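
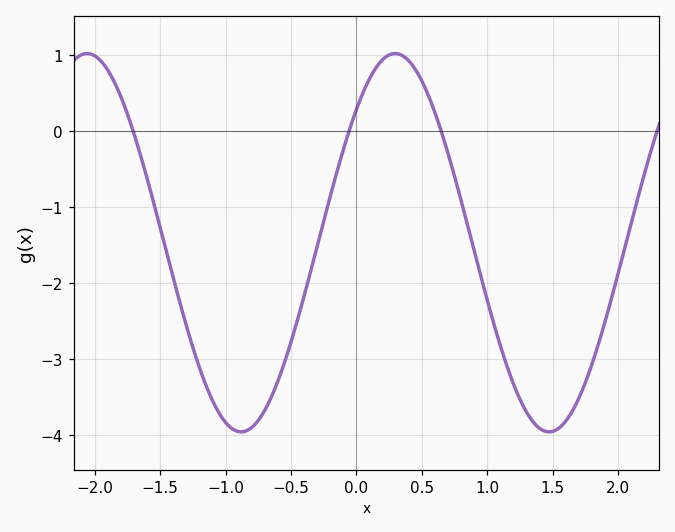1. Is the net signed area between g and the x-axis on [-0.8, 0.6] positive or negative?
negative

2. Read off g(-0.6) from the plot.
-3.3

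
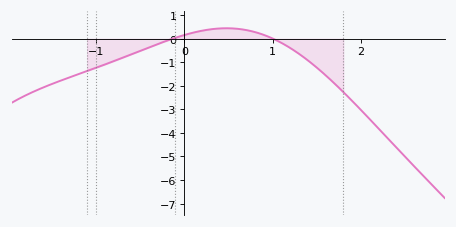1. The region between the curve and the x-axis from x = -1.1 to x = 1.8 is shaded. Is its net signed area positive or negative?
negative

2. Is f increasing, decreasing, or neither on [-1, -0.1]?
increasing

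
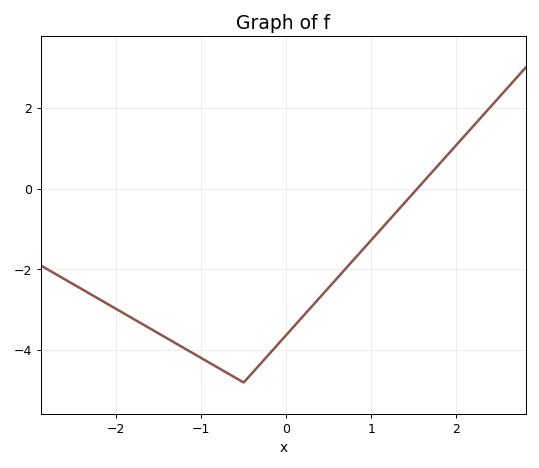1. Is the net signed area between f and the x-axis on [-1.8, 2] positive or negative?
negative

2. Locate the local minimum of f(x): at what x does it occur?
-0.5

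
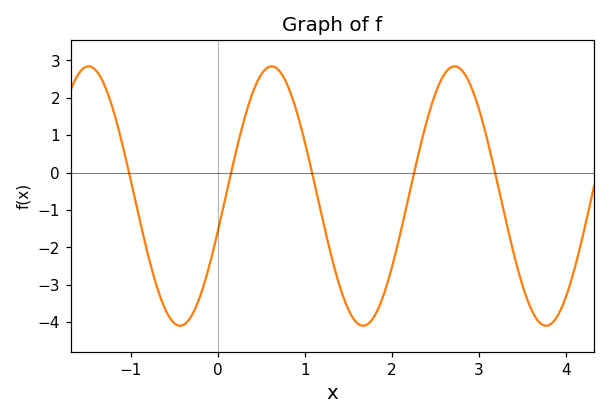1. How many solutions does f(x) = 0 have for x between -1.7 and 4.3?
5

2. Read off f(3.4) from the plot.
-2.2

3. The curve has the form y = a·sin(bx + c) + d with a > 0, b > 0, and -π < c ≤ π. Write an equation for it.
y = 3.47sin(3x - 0.28) - 0.63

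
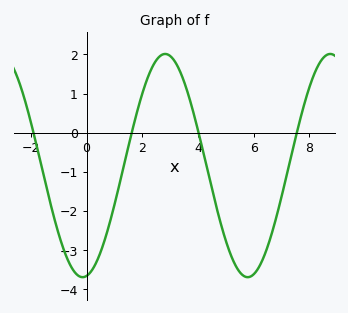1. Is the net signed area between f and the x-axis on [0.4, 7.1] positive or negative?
negative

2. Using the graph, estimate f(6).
-3.62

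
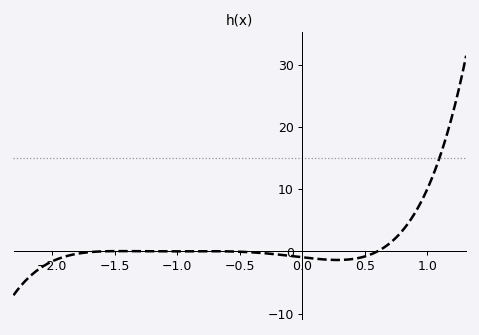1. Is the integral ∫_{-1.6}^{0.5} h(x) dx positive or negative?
negative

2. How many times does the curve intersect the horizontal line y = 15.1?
1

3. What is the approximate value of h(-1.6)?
0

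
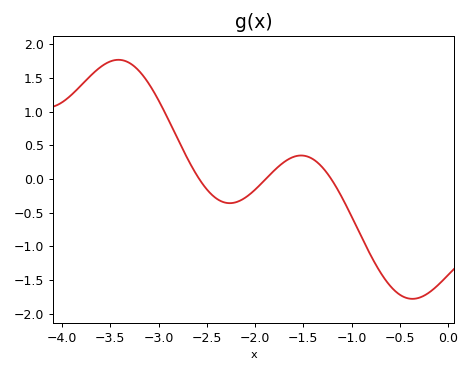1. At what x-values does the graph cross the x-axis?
-2.6, -1.9, -1.2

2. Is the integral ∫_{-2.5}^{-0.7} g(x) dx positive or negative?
negative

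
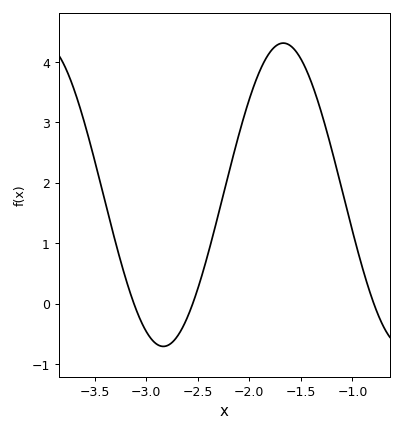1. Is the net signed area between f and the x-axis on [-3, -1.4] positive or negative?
positive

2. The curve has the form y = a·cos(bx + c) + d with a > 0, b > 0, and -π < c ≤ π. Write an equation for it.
y = 2.51cos(2.7x - 1.77) + 1.8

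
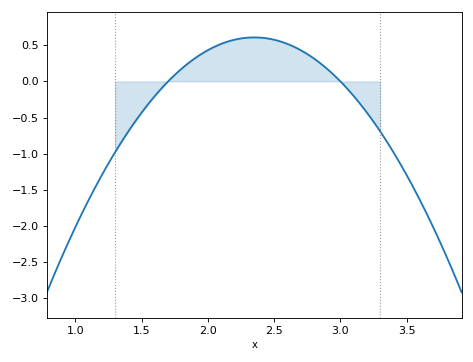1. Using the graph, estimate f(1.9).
0.317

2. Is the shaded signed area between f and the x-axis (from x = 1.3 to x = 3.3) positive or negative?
positive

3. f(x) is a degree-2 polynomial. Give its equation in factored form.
y = -1.44(x - 1.7)(x - 3)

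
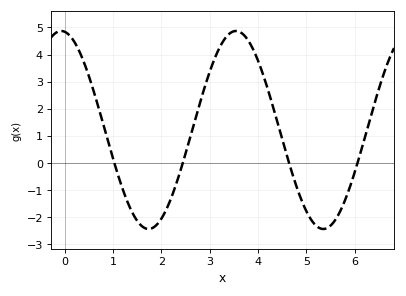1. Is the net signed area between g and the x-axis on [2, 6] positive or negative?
positive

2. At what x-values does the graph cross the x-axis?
1, 2.4, 4.6, 6.1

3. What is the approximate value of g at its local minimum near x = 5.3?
-2.4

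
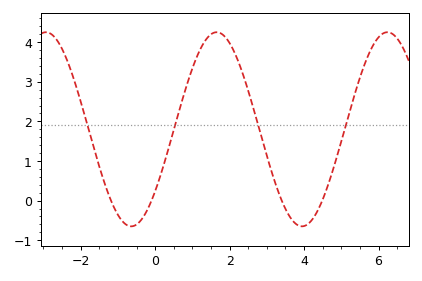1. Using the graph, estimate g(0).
0.239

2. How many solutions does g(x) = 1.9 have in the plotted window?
4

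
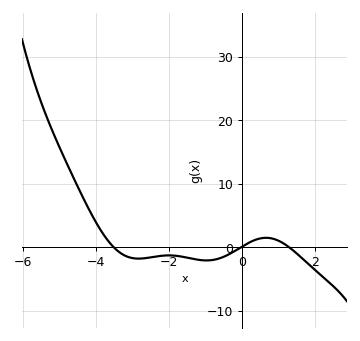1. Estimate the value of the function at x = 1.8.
-2.56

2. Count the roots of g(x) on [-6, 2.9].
3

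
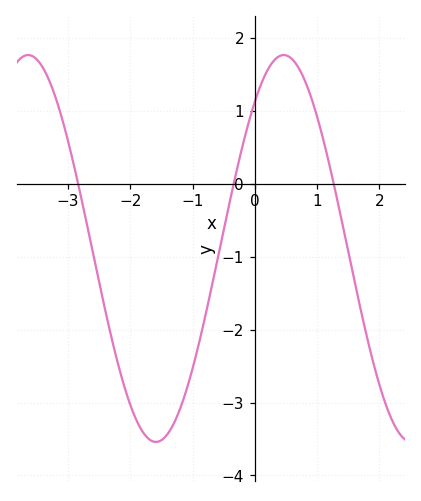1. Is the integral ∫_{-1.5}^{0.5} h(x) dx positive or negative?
negative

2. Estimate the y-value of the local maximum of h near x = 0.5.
1.76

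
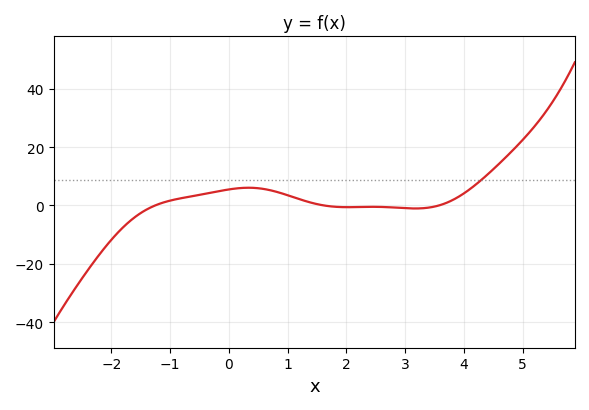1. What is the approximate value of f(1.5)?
0.467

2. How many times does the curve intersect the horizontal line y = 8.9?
1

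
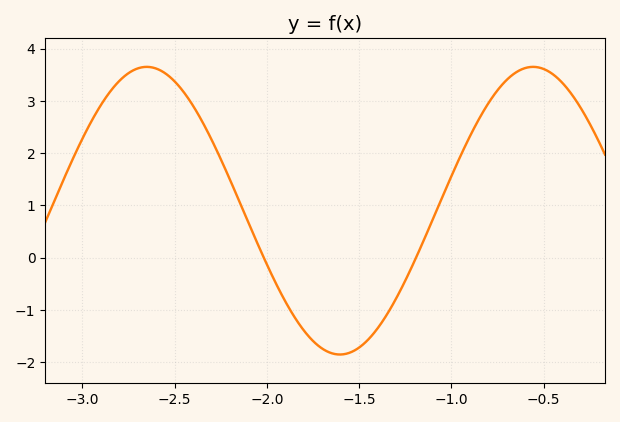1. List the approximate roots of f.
-2.02, -1.19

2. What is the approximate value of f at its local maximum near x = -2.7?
3.65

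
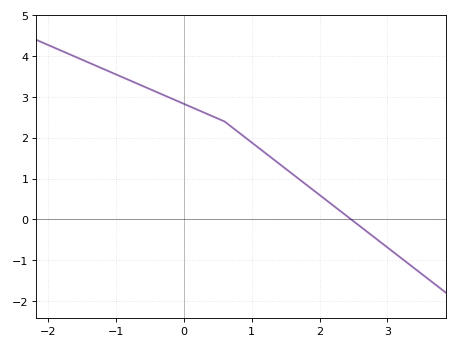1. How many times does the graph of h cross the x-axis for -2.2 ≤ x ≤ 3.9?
1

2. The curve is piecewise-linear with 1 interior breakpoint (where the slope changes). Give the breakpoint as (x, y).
(0.6, 2.4)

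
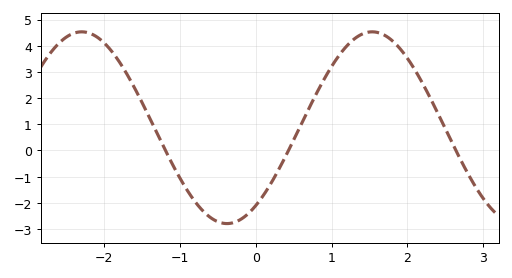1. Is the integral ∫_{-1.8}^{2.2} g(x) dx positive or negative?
positive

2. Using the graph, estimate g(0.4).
-0.188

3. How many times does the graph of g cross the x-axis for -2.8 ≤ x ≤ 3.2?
3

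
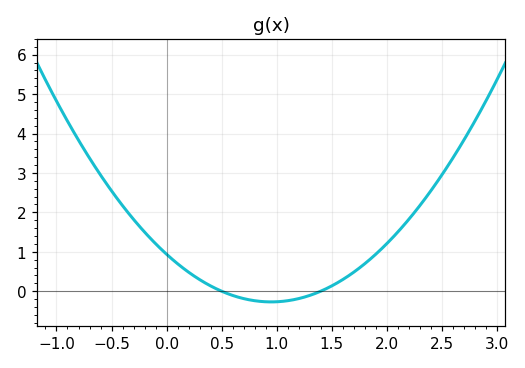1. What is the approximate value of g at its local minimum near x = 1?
-0.271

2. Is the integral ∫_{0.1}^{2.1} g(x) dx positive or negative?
positive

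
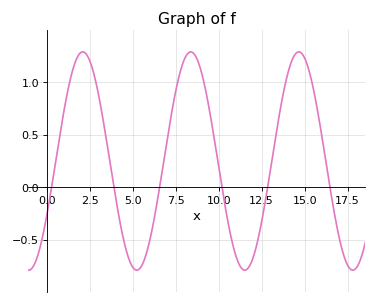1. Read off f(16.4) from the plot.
0.05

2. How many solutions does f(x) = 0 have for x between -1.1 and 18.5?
6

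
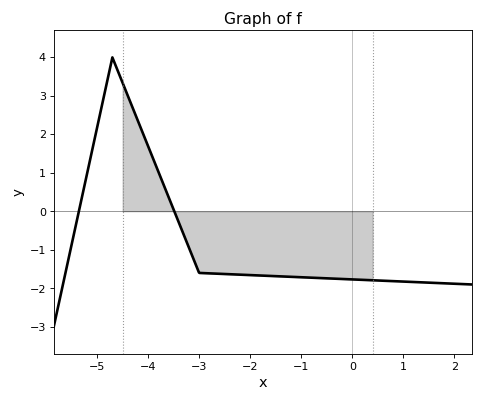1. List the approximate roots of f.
-5.4, -3.4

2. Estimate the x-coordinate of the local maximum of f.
-4.8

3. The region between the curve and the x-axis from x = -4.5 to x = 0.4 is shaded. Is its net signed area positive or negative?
negative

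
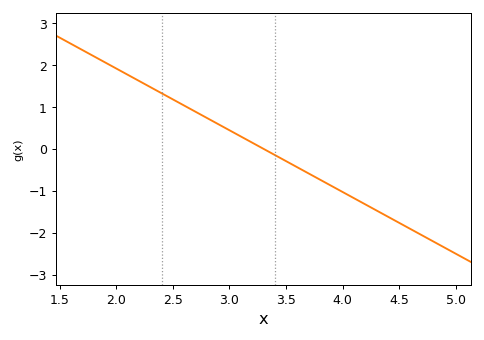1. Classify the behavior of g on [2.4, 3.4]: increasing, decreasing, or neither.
decreasing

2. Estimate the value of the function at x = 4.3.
-1.47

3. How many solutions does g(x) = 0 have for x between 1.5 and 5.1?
1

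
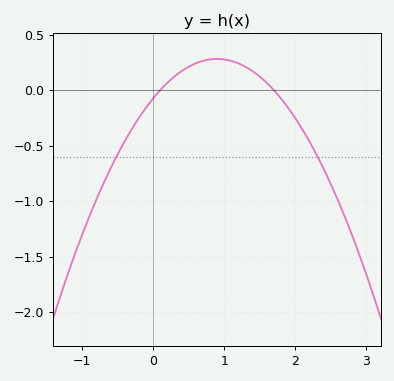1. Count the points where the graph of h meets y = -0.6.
2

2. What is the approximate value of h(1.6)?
0.05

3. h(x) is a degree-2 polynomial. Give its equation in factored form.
y = -0.44(x - 0.1)(x - 1.7)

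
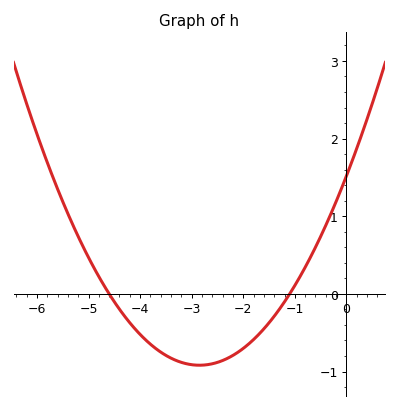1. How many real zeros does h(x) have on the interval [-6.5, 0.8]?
2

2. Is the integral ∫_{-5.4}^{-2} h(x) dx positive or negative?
negative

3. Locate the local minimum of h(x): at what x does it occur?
-2.85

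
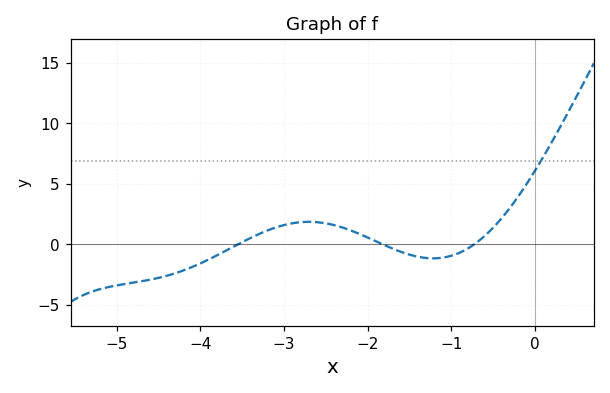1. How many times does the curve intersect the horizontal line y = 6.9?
1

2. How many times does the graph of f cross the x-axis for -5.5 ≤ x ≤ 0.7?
3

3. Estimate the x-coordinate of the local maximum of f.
-2.7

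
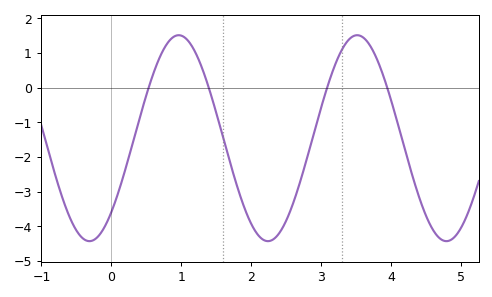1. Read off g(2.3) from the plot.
-4.4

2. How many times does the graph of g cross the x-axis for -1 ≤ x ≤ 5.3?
4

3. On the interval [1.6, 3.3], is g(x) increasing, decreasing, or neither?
neither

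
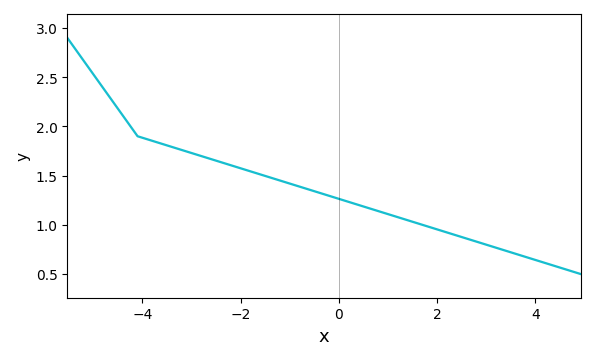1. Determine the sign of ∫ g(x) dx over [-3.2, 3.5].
positive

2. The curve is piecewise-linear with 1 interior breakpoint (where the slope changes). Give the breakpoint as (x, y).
(-4.1, 1.9)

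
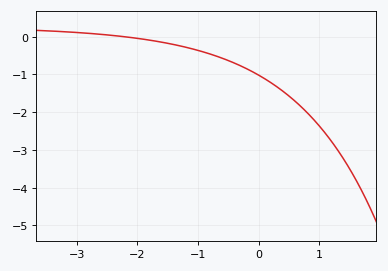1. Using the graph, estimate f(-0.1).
-0.931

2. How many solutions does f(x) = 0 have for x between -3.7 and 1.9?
1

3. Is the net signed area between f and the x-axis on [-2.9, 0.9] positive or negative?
negative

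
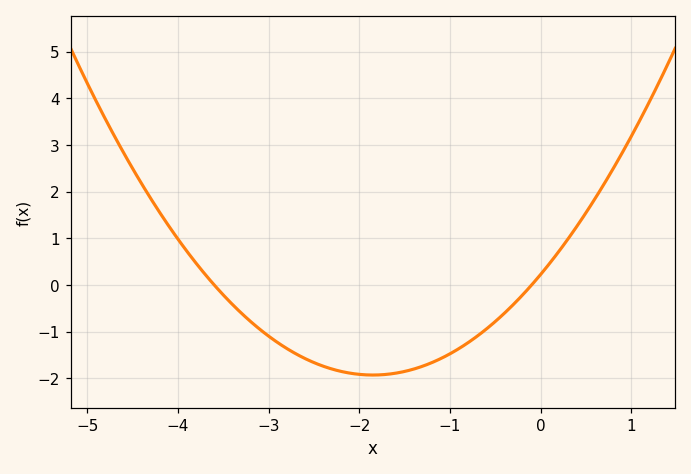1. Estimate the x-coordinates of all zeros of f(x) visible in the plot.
-3.6, -0.1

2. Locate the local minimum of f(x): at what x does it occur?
-1.85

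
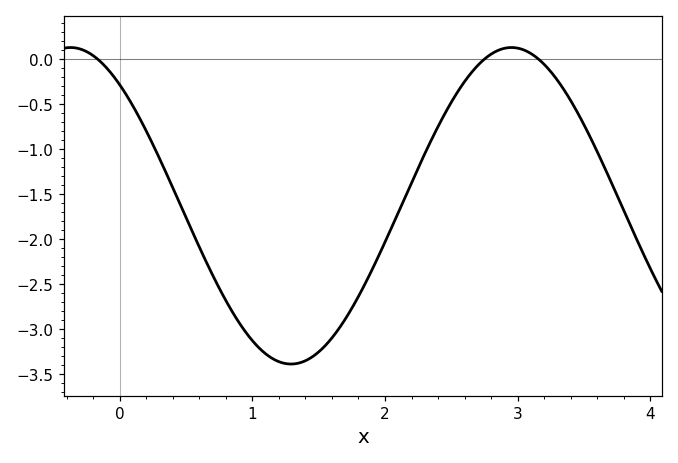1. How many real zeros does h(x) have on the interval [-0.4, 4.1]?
3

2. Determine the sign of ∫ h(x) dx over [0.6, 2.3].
negative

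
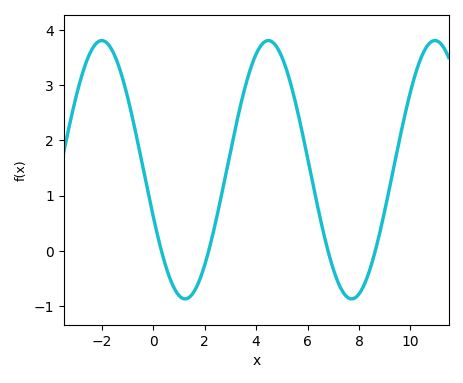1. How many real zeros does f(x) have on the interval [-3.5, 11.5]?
4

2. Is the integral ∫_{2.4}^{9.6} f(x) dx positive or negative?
positive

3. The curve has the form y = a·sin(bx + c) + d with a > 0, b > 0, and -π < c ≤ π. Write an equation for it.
y = 2.34sin(0.97x - 2.77) + 1.47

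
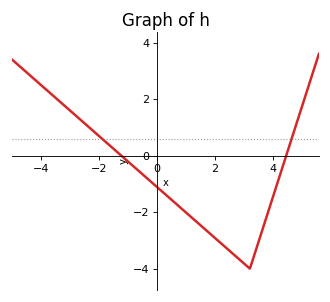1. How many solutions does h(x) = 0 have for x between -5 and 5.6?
2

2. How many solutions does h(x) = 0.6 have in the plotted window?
2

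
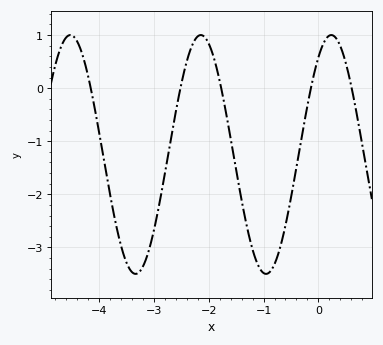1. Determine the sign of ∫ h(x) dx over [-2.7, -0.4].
negative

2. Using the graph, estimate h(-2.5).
0.1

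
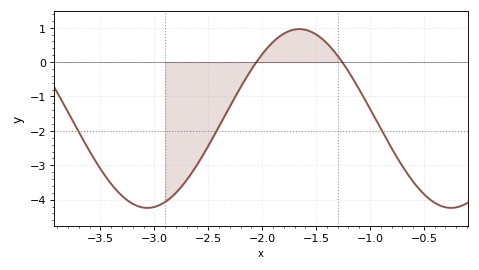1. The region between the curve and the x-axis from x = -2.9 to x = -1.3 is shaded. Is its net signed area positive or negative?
negative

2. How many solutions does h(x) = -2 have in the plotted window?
3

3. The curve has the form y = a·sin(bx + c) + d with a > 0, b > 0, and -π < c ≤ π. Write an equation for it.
y = 2.6sin(2.2x - 1) - 1.64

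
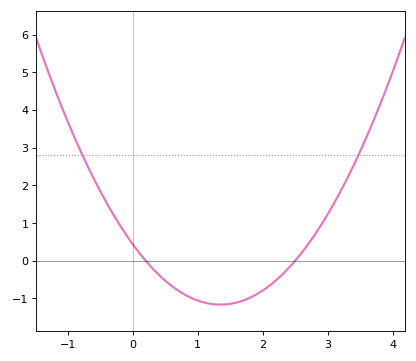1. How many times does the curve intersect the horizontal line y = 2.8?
2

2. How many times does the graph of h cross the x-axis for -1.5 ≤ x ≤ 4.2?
2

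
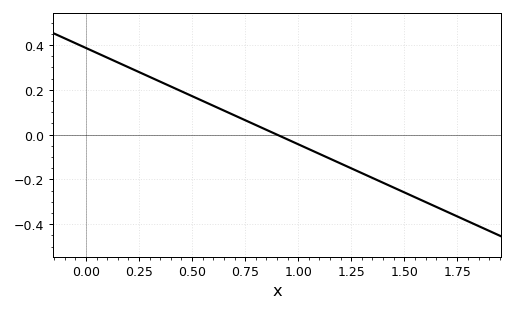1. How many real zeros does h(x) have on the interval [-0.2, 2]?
1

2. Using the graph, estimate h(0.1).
0.34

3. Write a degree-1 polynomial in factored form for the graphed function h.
y = -0.43(x - 0.9)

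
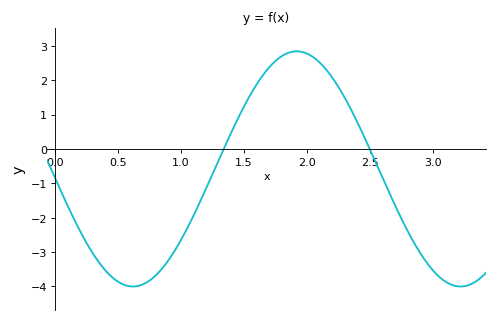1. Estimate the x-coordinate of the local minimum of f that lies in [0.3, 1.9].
0.6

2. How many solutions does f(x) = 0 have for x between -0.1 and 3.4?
2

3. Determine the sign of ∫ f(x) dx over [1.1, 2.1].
positive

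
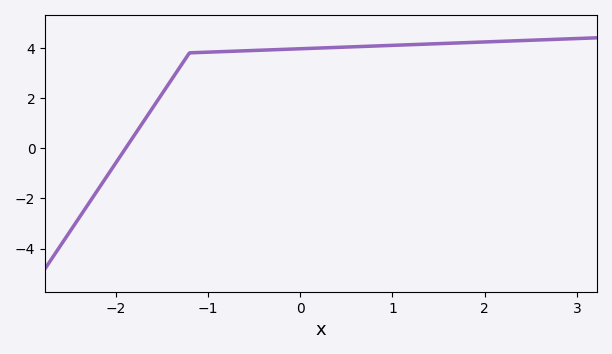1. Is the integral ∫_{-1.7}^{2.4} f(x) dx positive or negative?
positive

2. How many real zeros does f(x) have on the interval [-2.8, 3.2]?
1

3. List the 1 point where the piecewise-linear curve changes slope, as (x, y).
(-1.2, 3.8)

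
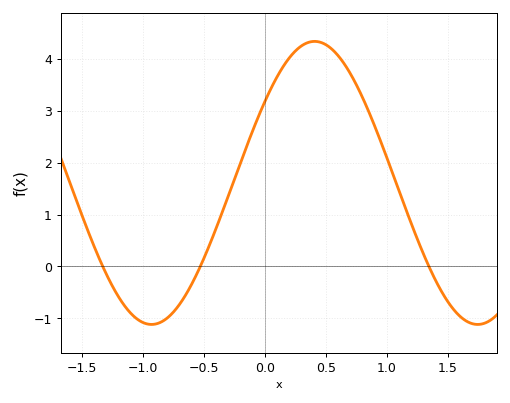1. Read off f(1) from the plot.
2.1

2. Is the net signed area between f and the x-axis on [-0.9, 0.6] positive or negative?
positive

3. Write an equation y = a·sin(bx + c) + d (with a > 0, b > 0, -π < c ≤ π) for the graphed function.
y = 2.73sin(2.4x + 0.61) + 1.61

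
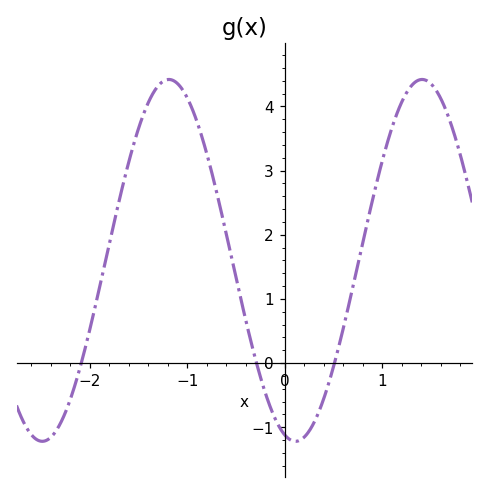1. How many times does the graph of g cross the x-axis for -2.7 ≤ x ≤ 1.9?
3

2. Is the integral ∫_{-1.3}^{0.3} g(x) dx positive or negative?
positive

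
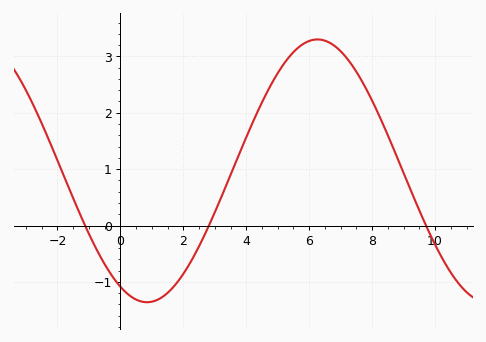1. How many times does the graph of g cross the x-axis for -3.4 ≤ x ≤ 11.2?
3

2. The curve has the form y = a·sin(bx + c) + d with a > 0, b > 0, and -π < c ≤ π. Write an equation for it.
y = 2.33sin(0.58x - 2.1) + 0.97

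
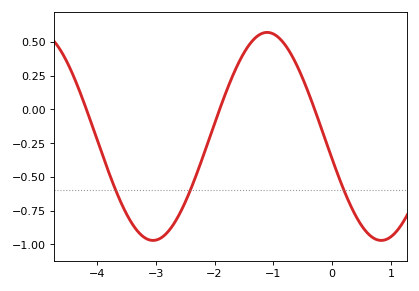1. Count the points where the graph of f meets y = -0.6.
3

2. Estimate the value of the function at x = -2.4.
-0.586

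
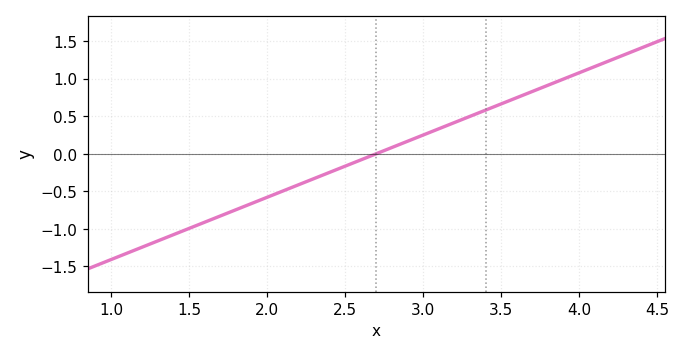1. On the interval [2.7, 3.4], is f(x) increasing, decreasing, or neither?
increasing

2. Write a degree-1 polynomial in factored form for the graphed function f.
y = 0.83(x - 2.7)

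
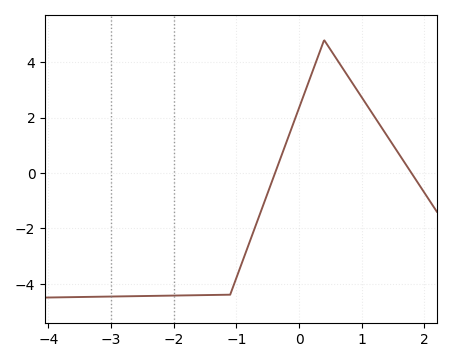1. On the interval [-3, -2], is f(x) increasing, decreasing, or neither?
increasing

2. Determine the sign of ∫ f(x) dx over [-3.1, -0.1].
negative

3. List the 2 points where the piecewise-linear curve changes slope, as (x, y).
(-1.1, -4.4); (0.4, 4.8)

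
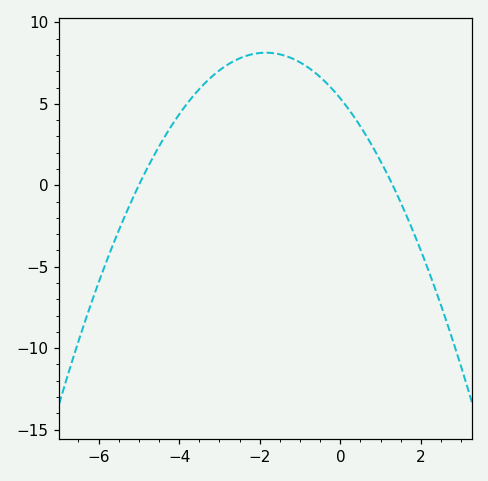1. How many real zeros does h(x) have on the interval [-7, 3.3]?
2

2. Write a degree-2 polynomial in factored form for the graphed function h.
y = -0.82(x + 5)(x - 1.3)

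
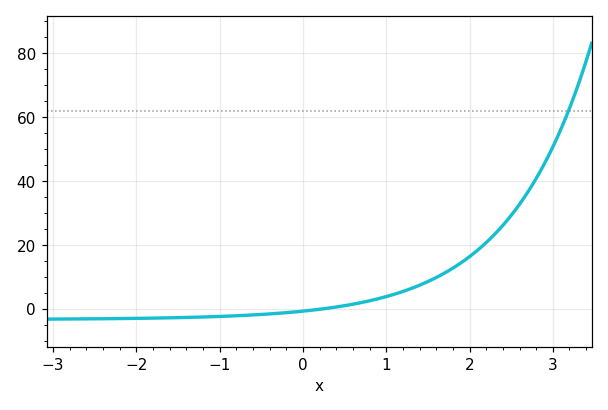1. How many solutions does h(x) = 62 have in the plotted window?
1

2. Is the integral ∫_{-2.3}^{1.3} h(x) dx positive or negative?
negative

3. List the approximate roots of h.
0.3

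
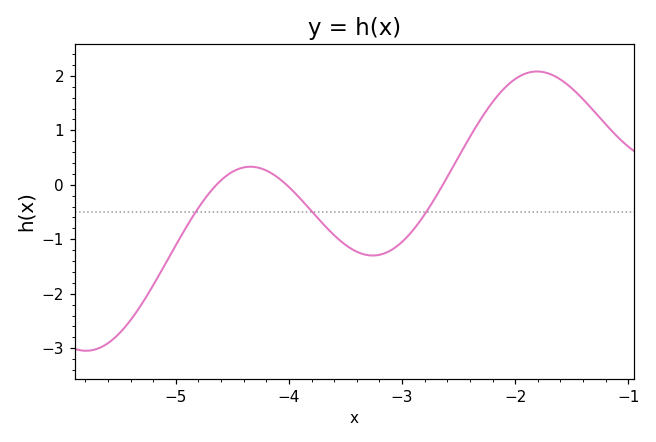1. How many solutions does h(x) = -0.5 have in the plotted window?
3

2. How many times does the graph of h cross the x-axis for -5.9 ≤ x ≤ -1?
3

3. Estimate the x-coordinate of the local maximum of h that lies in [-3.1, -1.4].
-1.8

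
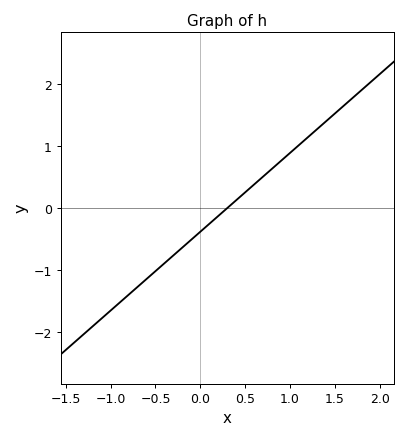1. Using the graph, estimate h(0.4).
0.127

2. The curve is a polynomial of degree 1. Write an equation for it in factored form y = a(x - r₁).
y = 1.27(x - 0.3)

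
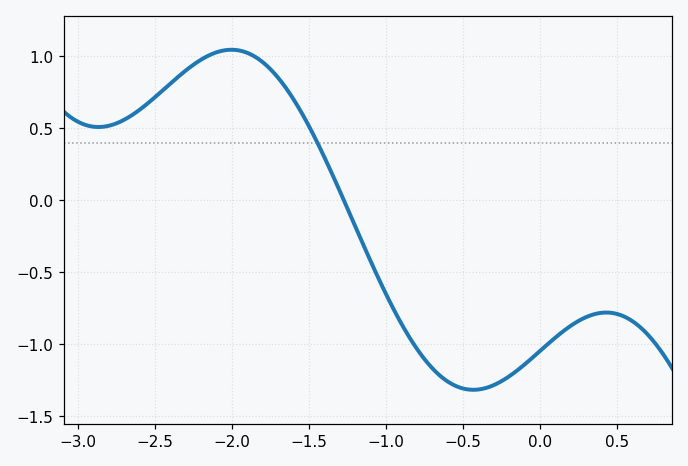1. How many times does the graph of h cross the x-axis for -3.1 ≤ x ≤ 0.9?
1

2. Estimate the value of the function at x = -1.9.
1.02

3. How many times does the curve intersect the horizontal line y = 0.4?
1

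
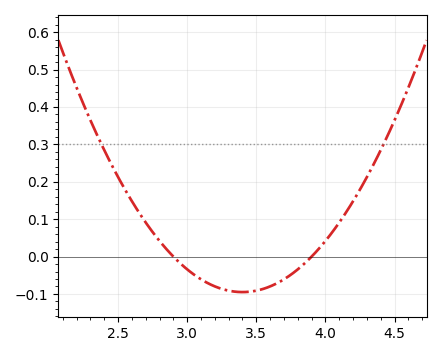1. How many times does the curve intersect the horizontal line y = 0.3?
2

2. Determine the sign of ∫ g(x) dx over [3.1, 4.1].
negative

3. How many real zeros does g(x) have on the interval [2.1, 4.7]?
2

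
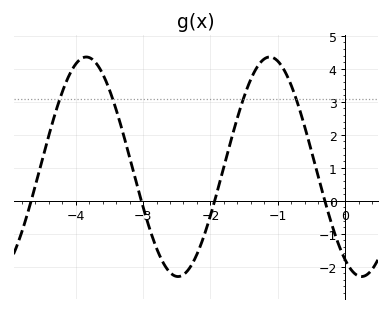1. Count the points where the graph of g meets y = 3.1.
4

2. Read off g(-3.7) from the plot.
4.2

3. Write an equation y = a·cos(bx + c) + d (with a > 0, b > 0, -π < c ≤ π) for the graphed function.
y = 3.33cos(2.3x + 2.6) + 1.03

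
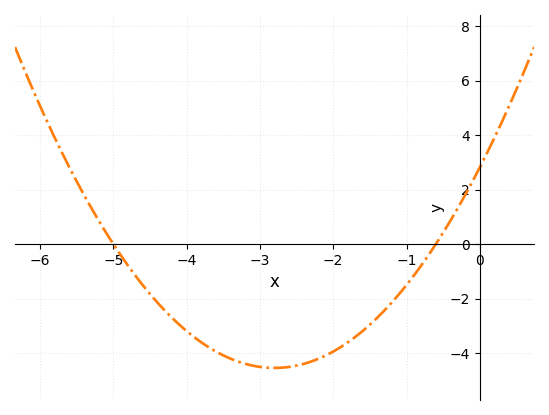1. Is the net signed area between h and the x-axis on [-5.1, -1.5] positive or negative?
negative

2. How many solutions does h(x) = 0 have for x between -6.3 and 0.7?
2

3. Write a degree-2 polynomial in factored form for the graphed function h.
y = 0.94(x + 5)(x + 0.6)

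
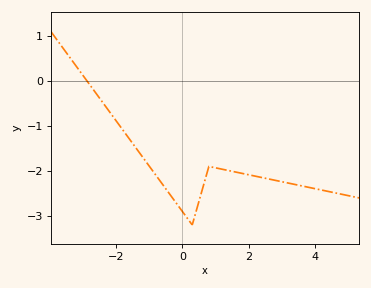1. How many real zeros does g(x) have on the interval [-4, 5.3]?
1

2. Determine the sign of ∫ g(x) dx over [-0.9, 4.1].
negative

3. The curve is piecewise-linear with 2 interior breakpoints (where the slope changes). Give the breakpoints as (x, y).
(0.3, -3.2); (0.8, -1.9)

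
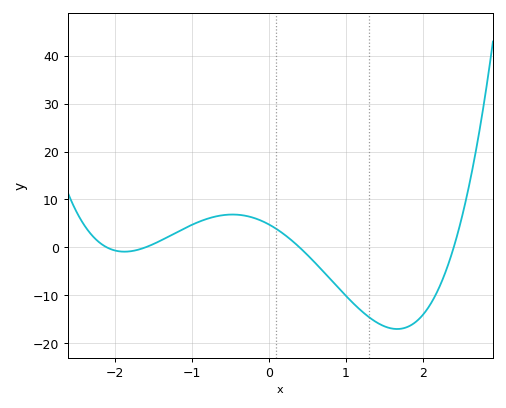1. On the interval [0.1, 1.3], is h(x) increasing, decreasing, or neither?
decreasing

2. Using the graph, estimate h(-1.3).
2.25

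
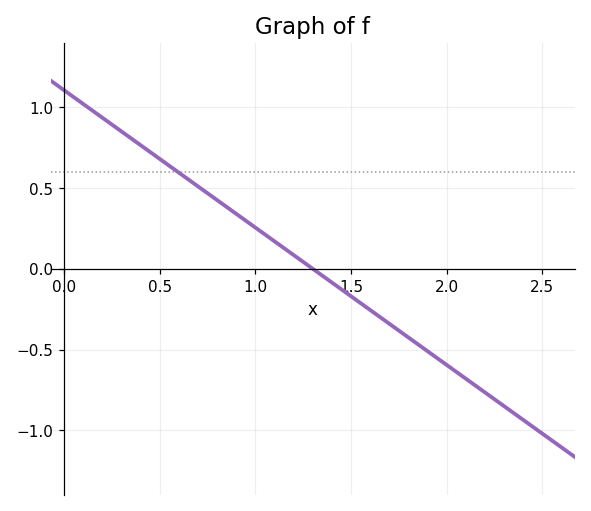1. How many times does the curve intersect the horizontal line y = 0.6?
1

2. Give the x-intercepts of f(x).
1.3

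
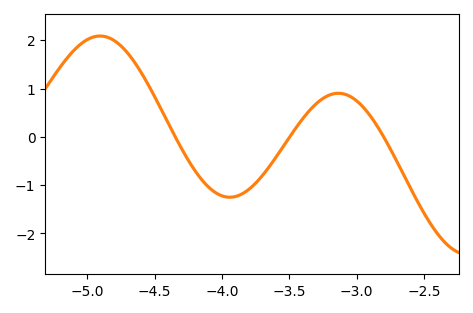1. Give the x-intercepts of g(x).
-4.35, -3.5, -2.8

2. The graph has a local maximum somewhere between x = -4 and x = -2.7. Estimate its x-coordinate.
-3.14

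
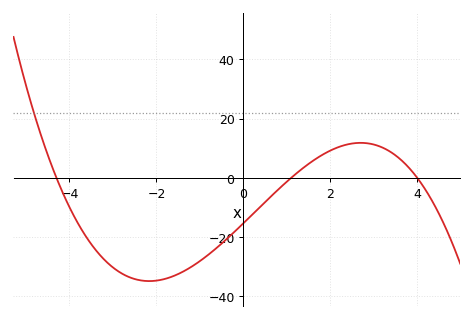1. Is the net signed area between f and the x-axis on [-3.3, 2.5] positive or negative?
negative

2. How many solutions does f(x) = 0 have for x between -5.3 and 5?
3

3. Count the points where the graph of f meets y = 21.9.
1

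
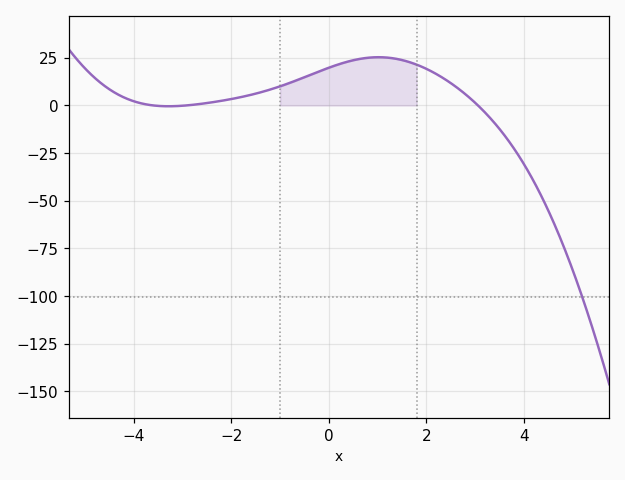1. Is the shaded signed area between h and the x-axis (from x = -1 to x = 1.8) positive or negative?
positive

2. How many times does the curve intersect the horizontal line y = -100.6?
1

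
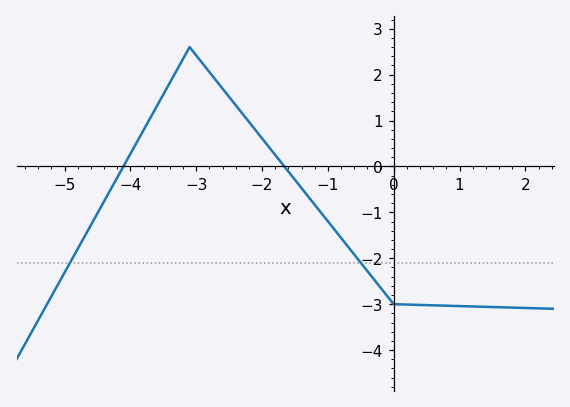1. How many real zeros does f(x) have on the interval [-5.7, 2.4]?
2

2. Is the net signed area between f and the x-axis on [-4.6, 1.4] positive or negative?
negative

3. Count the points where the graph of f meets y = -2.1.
2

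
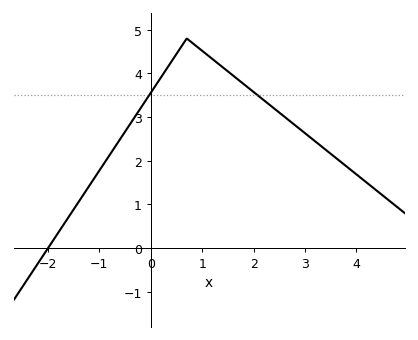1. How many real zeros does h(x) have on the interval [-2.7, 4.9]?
1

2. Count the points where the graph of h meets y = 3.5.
2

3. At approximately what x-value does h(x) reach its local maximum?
0.8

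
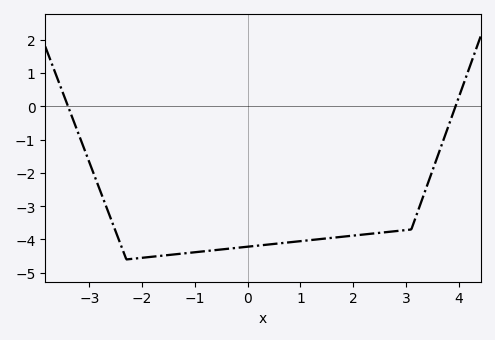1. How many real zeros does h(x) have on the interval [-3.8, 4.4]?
2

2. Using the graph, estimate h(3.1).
-3.7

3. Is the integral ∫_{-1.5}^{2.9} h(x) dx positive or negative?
negative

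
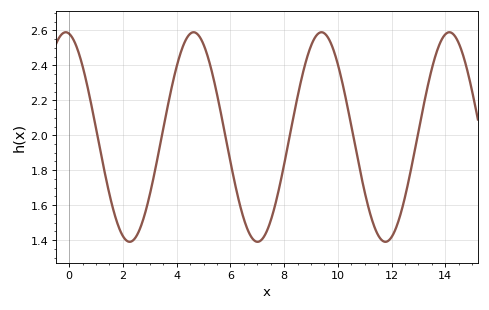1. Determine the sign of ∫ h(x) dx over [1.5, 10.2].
positive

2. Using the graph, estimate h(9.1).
2.55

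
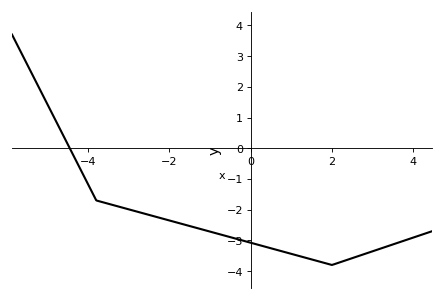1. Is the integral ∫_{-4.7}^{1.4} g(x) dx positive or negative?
negative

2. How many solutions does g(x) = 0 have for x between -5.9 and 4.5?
1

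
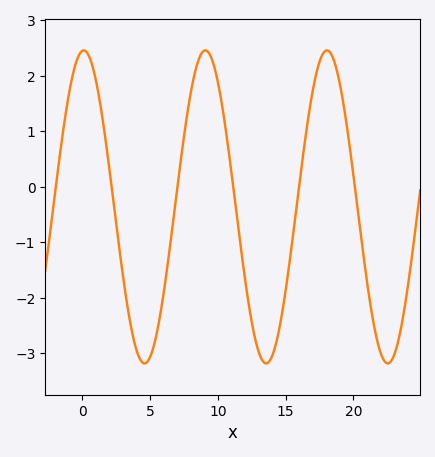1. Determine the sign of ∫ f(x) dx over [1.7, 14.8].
negative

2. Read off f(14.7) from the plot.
-2.33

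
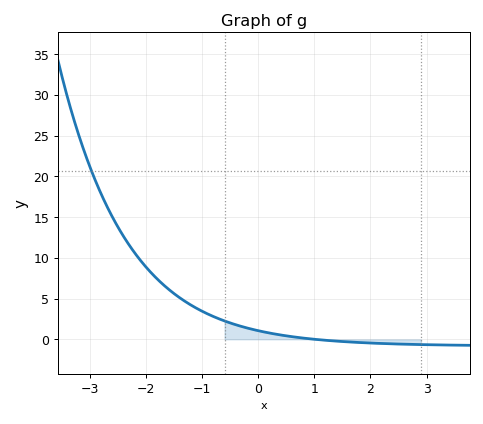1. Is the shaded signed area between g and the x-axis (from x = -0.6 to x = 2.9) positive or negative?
positive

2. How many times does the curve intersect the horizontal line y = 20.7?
1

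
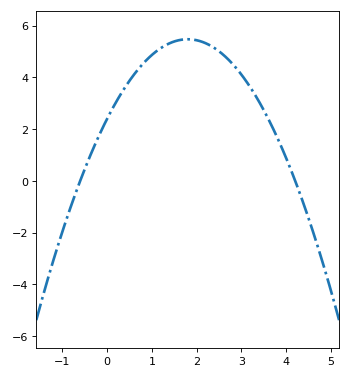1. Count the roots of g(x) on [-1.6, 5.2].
2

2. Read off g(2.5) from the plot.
5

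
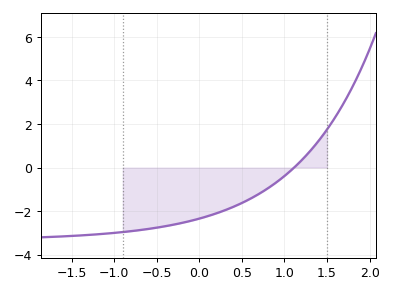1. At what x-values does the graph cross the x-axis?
1.1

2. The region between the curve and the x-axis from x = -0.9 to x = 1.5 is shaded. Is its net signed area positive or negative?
negative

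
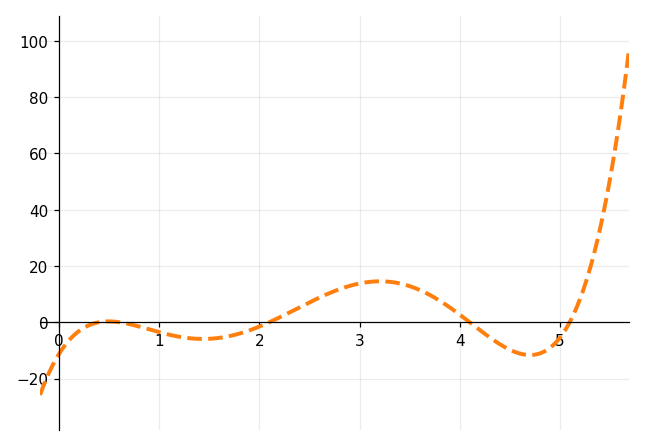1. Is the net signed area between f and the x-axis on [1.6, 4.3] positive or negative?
positive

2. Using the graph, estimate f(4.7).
-12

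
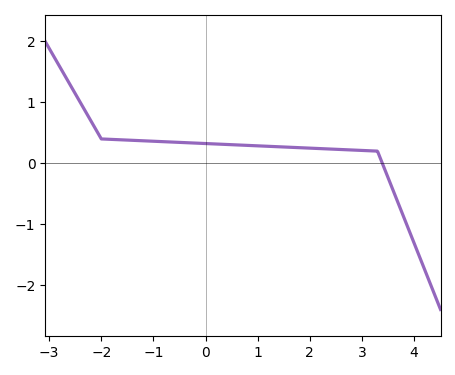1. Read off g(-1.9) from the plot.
0.4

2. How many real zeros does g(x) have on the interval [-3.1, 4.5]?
1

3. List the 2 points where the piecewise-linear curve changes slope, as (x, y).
(-2, 0.4); (3.3, 0.2)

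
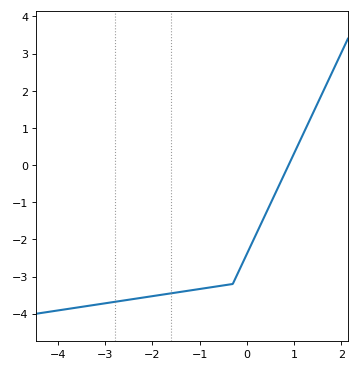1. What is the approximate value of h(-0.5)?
-3.24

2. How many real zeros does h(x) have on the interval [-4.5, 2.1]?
1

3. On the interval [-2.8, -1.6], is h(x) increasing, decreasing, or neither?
increasing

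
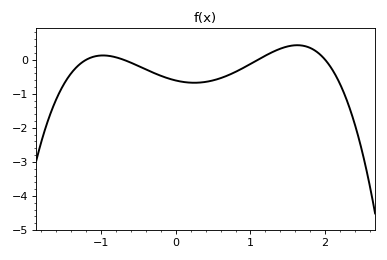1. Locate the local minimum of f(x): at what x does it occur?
0.248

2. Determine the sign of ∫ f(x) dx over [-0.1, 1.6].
negative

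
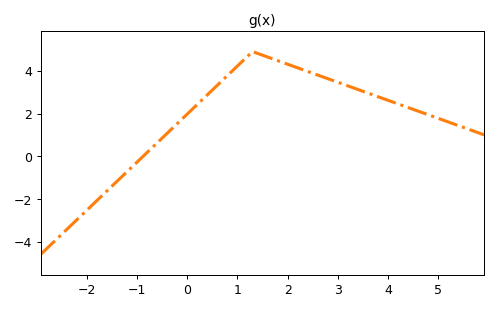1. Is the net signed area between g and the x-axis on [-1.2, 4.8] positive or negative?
positive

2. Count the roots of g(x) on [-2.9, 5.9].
1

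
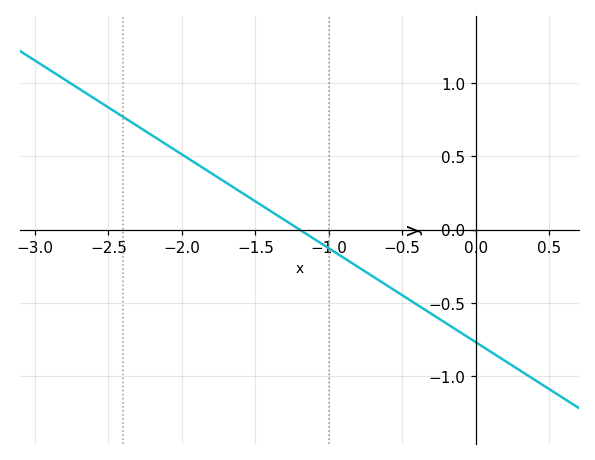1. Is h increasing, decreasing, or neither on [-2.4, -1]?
decreasing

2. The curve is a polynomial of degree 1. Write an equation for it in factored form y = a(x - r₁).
y = -0.64(x + 1.2)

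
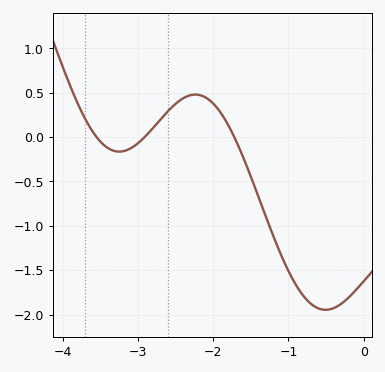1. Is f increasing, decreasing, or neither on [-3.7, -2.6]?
neither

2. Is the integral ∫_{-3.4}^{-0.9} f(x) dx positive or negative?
negative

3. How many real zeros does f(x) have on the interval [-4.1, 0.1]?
3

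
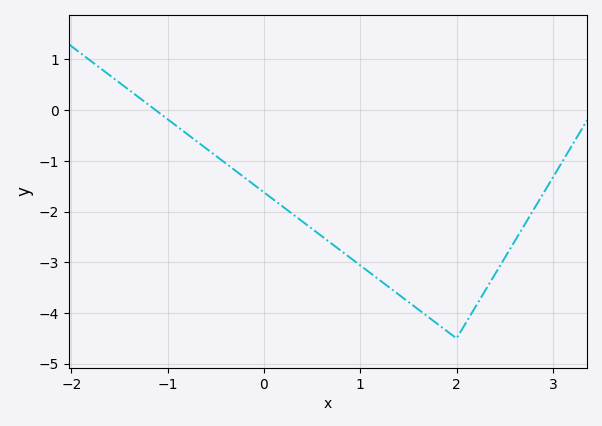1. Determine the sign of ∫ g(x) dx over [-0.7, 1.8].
negative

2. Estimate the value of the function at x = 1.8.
-4.21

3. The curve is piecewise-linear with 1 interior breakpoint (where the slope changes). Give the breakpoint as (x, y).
(2, -4.5)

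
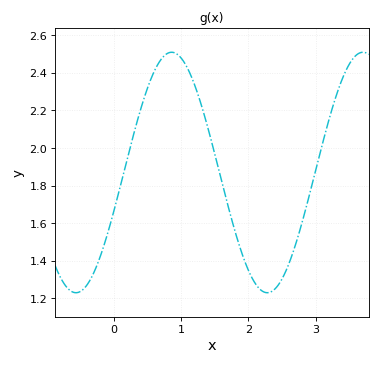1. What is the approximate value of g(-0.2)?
1.42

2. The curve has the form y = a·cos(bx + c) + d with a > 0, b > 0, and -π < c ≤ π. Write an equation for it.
y = 0.64cos(2.21x - 1.9) + 1.87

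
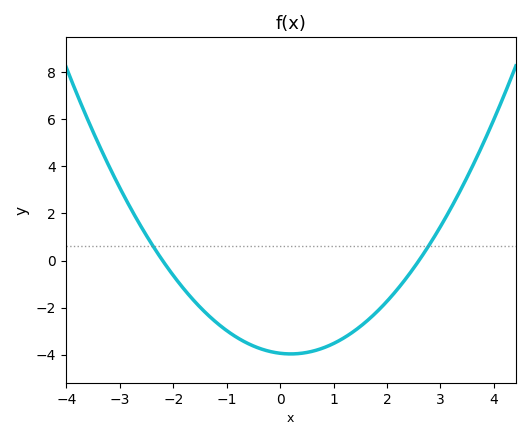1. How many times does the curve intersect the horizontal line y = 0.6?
2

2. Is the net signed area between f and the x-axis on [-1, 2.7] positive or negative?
negative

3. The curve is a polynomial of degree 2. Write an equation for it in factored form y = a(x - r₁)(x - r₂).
y = 0.69(x + 2.2)(x - 2.6)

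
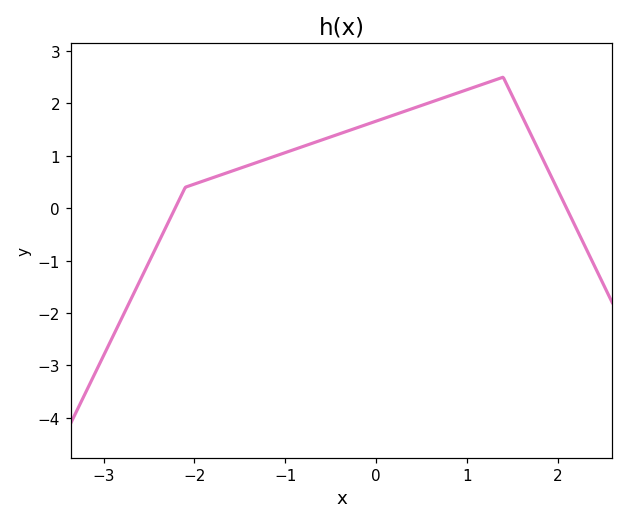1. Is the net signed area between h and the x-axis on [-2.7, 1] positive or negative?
positive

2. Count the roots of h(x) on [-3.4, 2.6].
2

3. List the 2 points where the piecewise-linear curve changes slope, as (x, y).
(-2.1, 0.4); (1.4, 2.5)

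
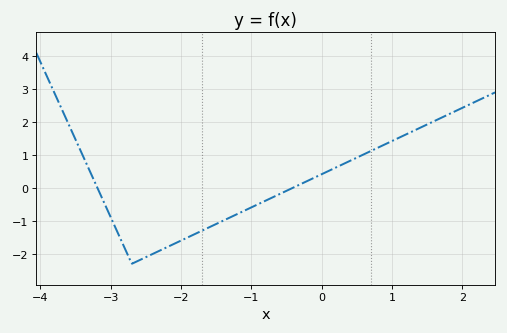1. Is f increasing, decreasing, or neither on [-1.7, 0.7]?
increasing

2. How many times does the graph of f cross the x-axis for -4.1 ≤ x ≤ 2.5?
2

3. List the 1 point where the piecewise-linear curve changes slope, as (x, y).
(-2.7, -2.3)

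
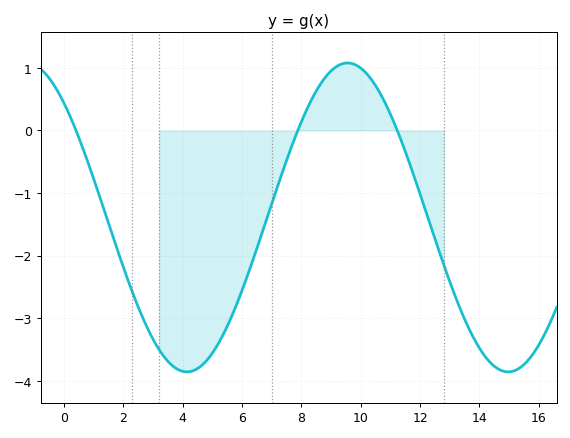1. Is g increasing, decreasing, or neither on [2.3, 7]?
neither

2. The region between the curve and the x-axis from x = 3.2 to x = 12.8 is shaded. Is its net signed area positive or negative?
negative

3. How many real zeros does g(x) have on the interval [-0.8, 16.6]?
3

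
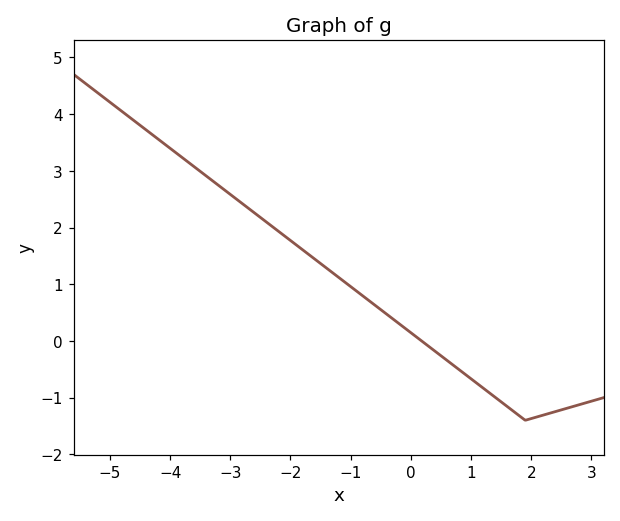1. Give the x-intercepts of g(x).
0.178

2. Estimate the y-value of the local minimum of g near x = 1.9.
-1.4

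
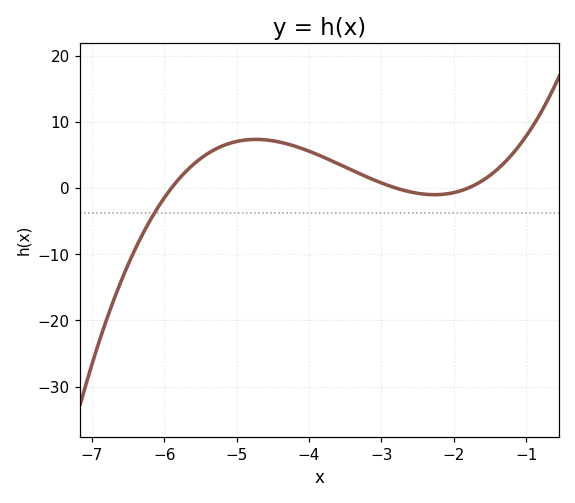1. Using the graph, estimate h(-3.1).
1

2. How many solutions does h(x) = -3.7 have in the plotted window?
1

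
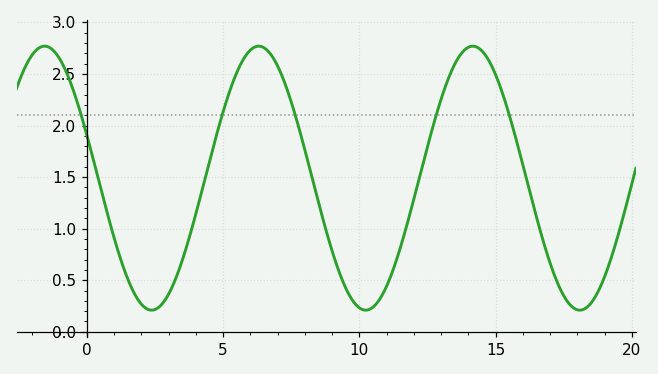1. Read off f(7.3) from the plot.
2.39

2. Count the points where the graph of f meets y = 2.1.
5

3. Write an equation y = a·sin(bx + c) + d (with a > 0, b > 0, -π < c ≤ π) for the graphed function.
y = 1.28sin(0.8x + 2.81) + 1.49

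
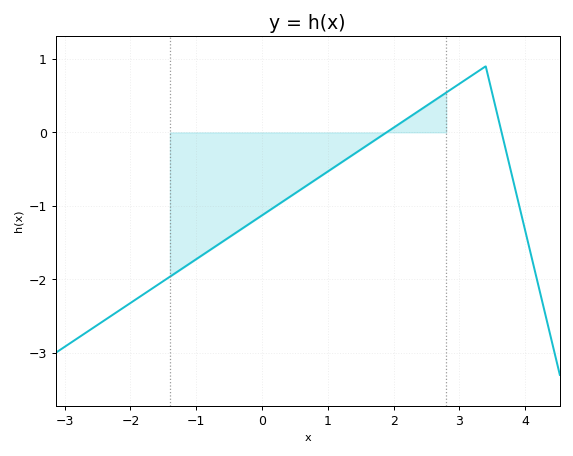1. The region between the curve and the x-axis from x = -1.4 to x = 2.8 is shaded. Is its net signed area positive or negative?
negative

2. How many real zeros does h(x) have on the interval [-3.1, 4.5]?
2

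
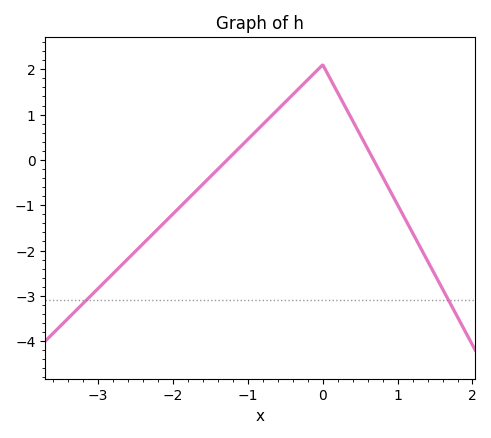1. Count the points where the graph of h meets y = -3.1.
2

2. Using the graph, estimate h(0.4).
0.9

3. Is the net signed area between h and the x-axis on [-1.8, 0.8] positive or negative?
positive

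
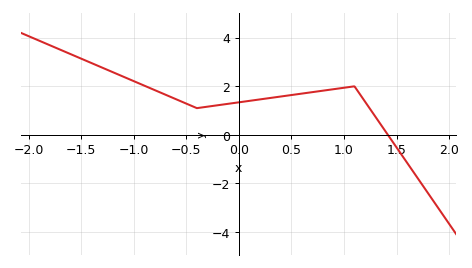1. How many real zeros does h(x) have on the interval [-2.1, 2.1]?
1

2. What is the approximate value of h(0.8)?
1.82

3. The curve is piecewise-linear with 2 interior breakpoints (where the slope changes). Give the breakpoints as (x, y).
(-0.4, 1.1); (1.1, 2)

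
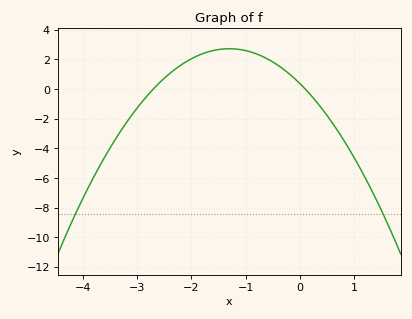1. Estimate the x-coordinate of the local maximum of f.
-1.3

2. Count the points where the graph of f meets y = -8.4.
2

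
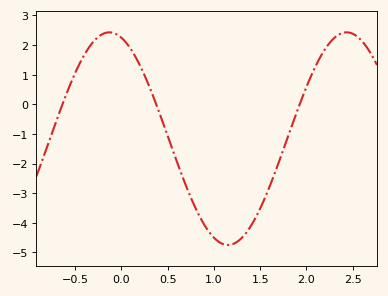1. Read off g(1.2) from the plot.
-4.72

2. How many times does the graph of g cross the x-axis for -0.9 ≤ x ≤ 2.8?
3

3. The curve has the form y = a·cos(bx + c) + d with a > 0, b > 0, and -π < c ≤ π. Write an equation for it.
y = 3.59cos(2.45x + 0.32) - 1.16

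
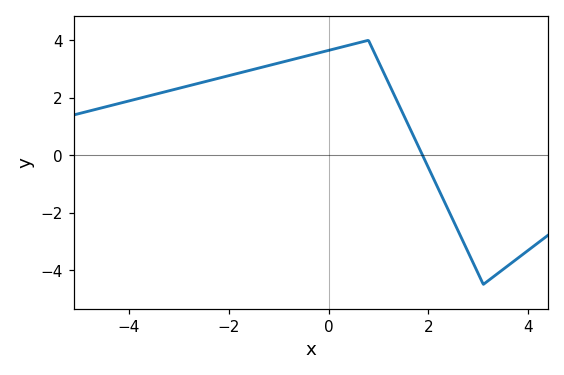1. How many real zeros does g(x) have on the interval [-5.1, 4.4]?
1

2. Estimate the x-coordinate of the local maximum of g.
0.799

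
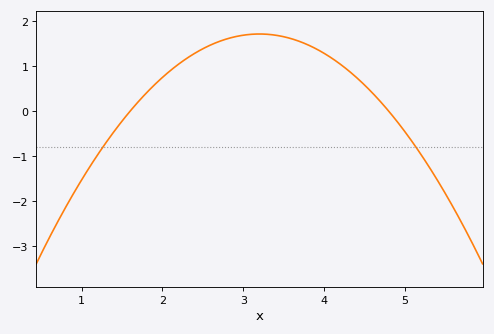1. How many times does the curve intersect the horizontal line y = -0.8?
2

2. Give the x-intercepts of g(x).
1.6, 4.8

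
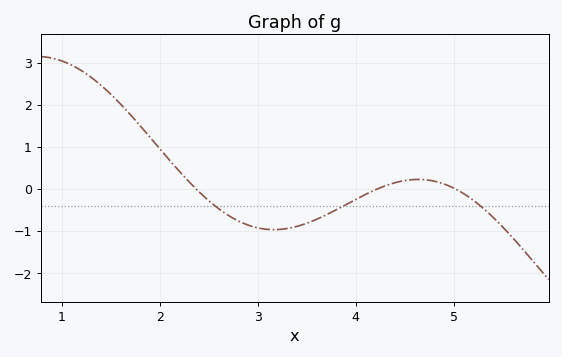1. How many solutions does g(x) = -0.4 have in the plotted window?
3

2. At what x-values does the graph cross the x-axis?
2.4, 4.2, 5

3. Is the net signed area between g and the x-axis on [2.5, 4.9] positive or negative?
negative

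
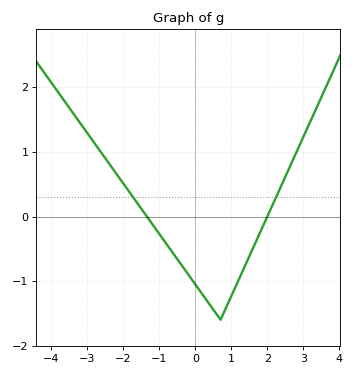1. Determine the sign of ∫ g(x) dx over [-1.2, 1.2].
negative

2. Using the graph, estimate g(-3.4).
1.6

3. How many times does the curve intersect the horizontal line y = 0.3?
2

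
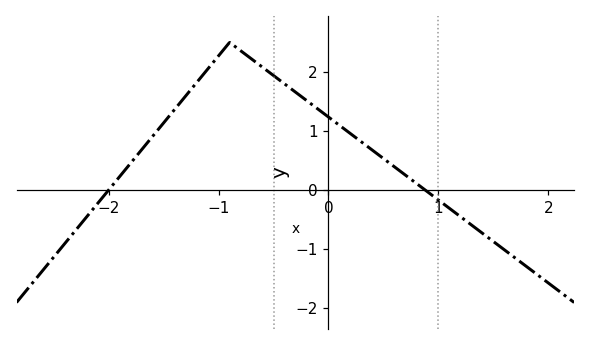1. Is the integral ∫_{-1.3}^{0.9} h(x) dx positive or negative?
positive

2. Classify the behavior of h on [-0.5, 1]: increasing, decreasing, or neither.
decreasing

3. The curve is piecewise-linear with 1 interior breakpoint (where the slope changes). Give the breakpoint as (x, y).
(-0.9, 2.5)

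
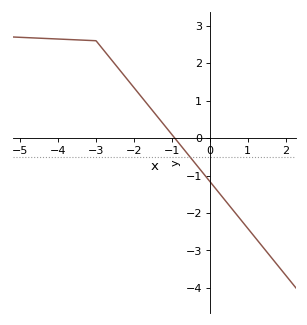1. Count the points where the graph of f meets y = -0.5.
1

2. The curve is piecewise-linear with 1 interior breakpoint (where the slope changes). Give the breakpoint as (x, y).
(-3, 2.6)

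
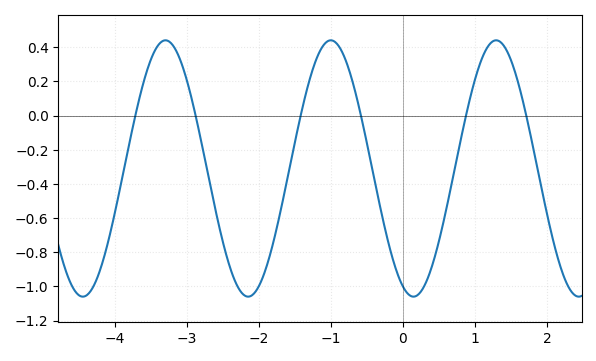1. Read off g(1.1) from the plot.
0.34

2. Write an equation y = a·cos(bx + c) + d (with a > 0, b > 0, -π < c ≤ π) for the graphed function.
y = 0.75cos(2.7x + 2.7) - 0.31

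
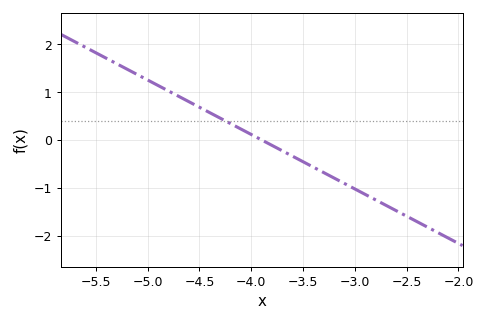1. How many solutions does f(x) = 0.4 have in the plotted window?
1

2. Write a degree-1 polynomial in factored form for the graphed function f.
y = -1.14(x + 3.9)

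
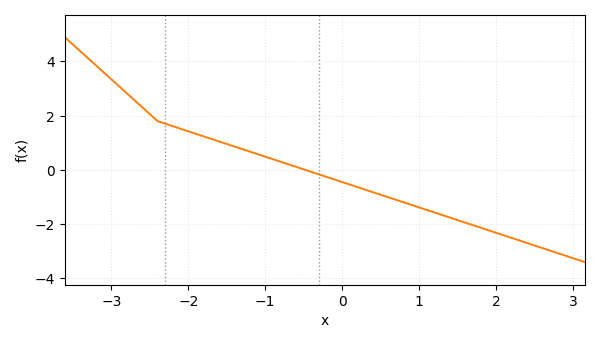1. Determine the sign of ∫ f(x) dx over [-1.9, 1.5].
negative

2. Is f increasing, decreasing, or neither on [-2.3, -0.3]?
decreasing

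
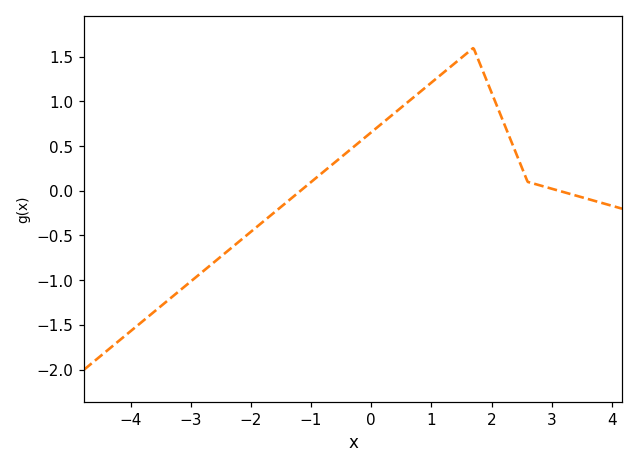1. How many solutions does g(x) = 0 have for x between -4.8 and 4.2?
2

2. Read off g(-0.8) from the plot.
0.209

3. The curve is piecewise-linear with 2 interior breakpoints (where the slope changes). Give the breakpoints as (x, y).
(1.7, 1.6); (2.6, 0.1)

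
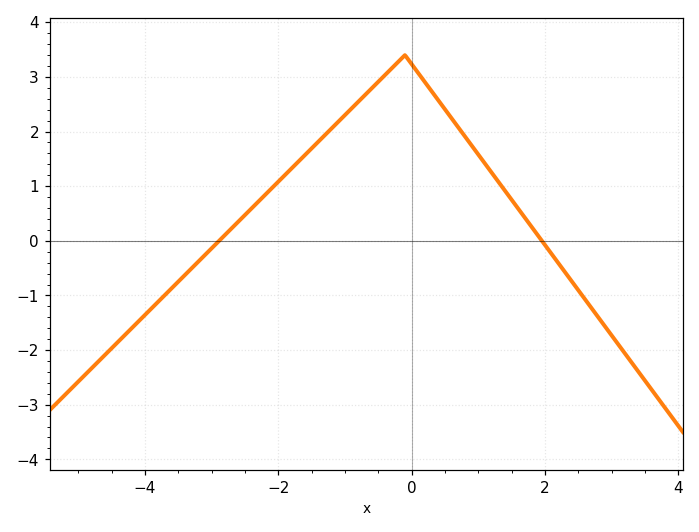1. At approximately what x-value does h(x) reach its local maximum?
-0.101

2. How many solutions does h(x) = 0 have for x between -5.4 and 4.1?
2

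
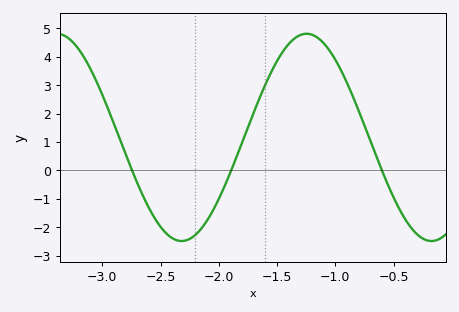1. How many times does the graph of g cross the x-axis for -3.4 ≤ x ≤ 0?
3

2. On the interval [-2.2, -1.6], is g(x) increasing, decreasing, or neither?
increasing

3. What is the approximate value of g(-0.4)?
-1.72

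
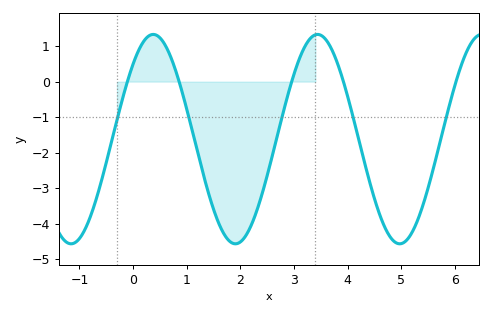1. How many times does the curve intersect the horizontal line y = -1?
5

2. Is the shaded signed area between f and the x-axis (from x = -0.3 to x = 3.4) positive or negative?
negative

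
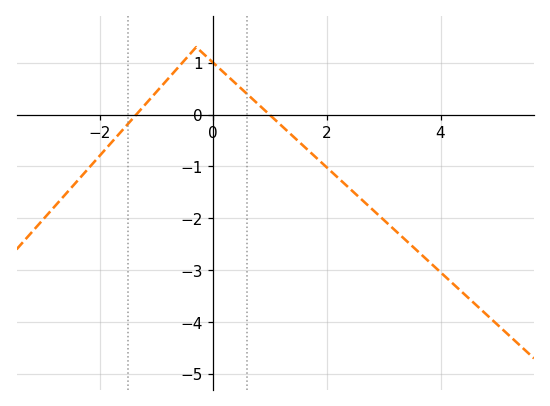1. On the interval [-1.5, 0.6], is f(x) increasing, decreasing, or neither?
neither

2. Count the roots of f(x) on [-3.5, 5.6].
2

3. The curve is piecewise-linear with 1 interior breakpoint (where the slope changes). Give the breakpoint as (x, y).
(-0.3, 1.3)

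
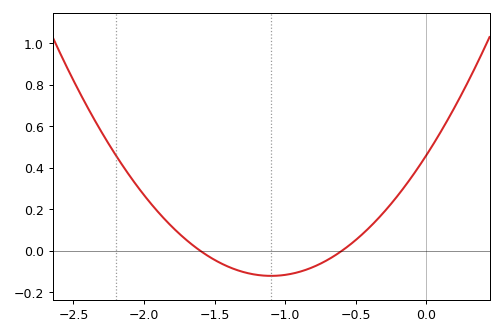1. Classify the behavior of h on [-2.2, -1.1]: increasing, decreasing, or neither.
decreasing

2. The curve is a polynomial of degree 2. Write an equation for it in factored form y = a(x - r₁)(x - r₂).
y = 0.48(x + 1.6)(x + 0.6)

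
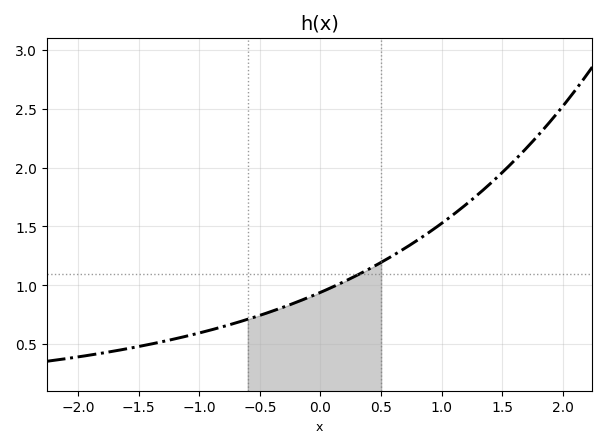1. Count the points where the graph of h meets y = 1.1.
1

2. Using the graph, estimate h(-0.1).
0.9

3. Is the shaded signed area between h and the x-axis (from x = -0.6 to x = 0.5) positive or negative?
positive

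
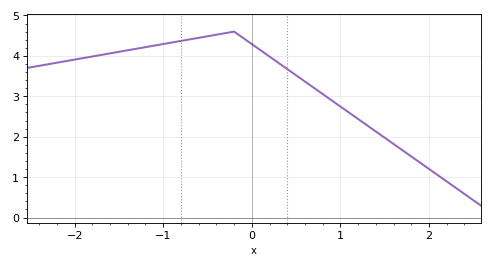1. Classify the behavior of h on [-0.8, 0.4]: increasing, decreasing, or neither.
neither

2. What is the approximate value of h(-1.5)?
4.1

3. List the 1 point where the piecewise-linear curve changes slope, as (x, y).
(-0.2, 4.6)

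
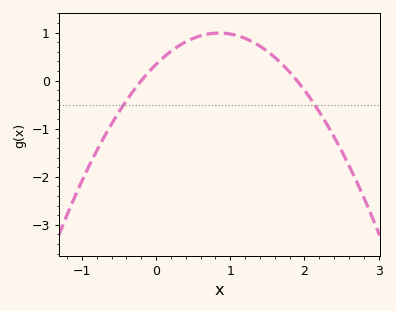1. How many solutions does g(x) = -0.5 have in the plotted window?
2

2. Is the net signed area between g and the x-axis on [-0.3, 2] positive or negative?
positive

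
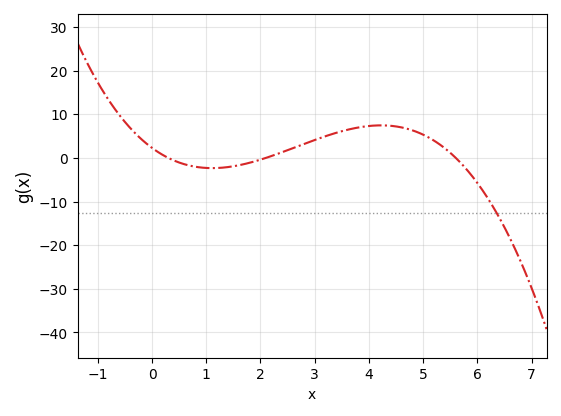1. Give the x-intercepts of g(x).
0.4, 2, 5.6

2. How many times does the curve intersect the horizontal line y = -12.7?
1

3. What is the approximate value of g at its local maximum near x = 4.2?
7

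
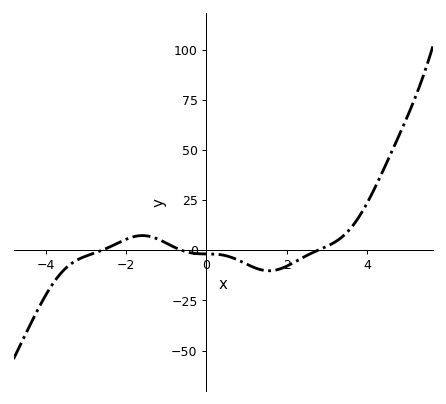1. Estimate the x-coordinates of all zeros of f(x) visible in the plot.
-2.6, -0.6, 2.8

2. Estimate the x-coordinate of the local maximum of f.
-1.6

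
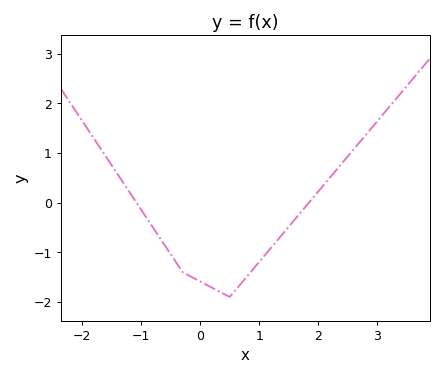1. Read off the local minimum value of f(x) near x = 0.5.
-1.9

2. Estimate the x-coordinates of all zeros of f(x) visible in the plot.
-1.08, 1.84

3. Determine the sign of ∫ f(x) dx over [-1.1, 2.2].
negative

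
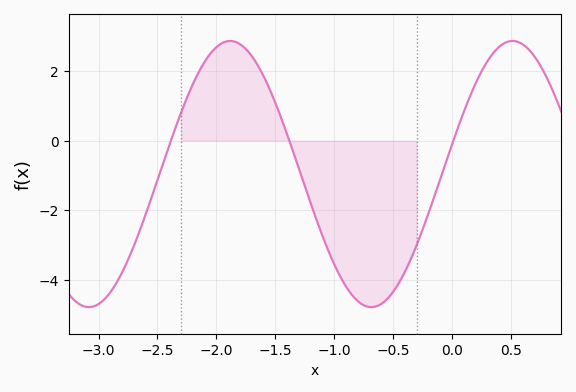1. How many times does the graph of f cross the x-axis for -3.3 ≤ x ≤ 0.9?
3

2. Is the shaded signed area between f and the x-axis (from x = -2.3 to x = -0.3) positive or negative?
negative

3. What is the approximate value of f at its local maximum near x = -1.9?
2.87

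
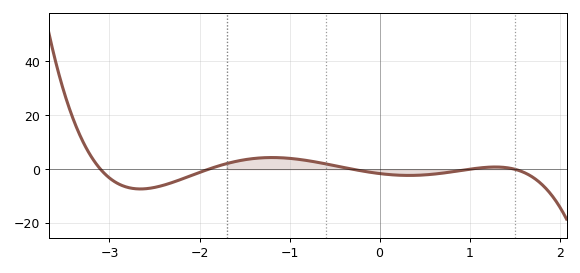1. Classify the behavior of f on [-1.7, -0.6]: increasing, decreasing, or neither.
neither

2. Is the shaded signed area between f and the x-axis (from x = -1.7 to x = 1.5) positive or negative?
positive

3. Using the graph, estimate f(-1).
4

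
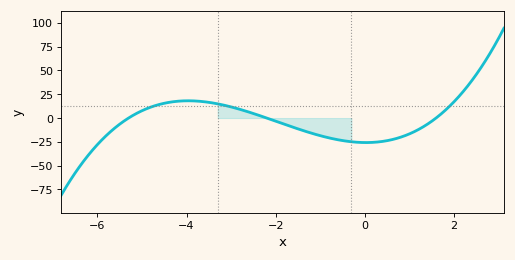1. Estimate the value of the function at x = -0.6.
-25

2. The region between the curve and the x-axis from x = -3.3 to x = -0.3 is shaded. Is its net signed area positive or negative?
negative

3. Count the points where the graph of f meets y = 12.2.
3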